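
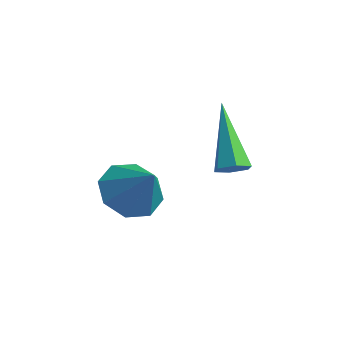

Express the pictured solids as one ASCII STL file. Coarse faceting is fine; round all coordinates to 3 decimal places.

solid 
facet normal 0.555 -0.454 -0.697
outer loop
vertex 0.447 2.228 -0.183
vertex 0.165 2.445 -0.549
vertex 0.581 2.683 -0.373
endloop
endfacet
facet normal 0.663 0.114 0.740
outer loop
vertex 0.447 2.228 -0.183
vertex 0.581 2.683 -0.373
vertex -1.045 3.435 0.969
endloop
endfacet
facet normal 0.555 -0.455 -0.696
outer loop
vertex 0.581 2.683 -0.373
vertex 0.165 2.445 -0.549
vertex 0.299 2.899 -0.739
endloop
endfacet
facet normal 0.498 0.858 0.123
outer loop
vertex 0.581 2.683 -0.373
vertex 0.299 2.899 -0.739
vertex -1.045 3.435 0.969
endloop
endfacet
facet normal 0.556 -0.455 -0.695
outer loop
vertex 0.299 2.899 -0.739
vertex 0.165 2.445 -0.549
vertex -0.116 2.661 -0.915
endloop
endfacet
facet normal -0.275 0.834 -0.478
outer loop
vertex 0.299 2.899 -0.739
vertex -0.116 2.661 -0.915
vertex -1.045 3.435 0.969
endloop
endfacet
facet normal 0.556 -0.455 -0.695
outer loop
vertex -0.116 2.661 -0.915
vertex 0.165 2.445 -0.549
vertex -0.25 2.207 -0.725
endloop
endfacet
facet normal -0.884 0.067 -0.463
outer loop
vertex -0.116 2.661 -0.915
vertex -0.25 2.207 -0.725
vertex -1.045 3.435 0.969
endloop
endfacet
facet normal 0.556 -0.453 -0.697
outer loop
vertex -0.25 2.207 -0.725
vertex 0.165 2.445 -0.549
vertex 0.032 1.991 -0.36
endloop
endfacet
facet normal -0.719 -0.678 0.154
outer loop
vertex -0.25 2.207 -0.725
vertex 0.032 1.991 -0.36
vertex -1.045 3.435 0.969
endloop
endfacet
facet normal 0.556 -0.453 -0.697
outer loop
vertex 0.032 1.991 -0.36
vertex 0.165 2.445 -0.549
vertex 0.447 2.228 -0.183
endloop
endfacet
facet normal 0.052 -0.655 0.754
outer loop
vertex 0.032 1.991 -0.36
vertex 0.447 2.228 -0.183
vertex -1.045 3.435 0.969
endloop
endfacet
facet normal -0.652 0.080 -0.754
outer loop
vertex -2.311 2.051 -3.307
vertex -3.049 2.1 -2.664
vertex -2.465 2.755 -3.099
endloop
endfacet
facet normal 0.963 0.244 -0.111
outer loop
vertex -2.311 2.051 -3.307
vertex -2.465 2.755 -3.099
vertex -2.091 1.98 -1.556
endloop
endfacet
facet normal -0.652 0.081 -0.754
outer loop
vertex -2.465 2.755 -3.099
vertex -3.049 2.1 -2.664
vertex -2.96 3.075 -2.636
endloop
endfacet
facet normal 0.659 0.724 0.204
outer loop
vertex -2.465 2.755 -3.099
vertex -2.96 3.075 -2.636
vertex -2.091 1.98 -1.556
endloop
endfacet
facet normal -0.652 0.081 -0.754
outer loop
vertex -2.96 3.075 -2.636
vertex -3.049 2.1 -2.664
vertex -3.508 2.824 -2.189
endloop
endfacet
facet normal 0.169 0.757 0.632
outer loop
vertex -2.96 3.075 -2.636
vertex -3.508 2.824 -2.189
vertex -2.091 1.98 -1.556
endloop
endfacet
facet normal -0.652 0.082 -0.754
outer loop
vertex -3.508 2.824 -2.189
vertex -3.049 2.1 -2.664
vertex -3.787 2.148 -2.021
endloop
endfacet
facet normal -0.221 0.320 0.921
outer loop
vertex -3.508 2.824 -2.189
vertex -3.787 2.148 -2.021
vertex -2.091 1.98 -1.556
endloop
endfacet
facet normal -0.652 0.081 -0.754
outer loop
vertex -3.787 2.148 -2.021
vertex -3.049 2.1 -2.664
vertex -3.634 1.444 -2.229
endloop
endfacet
facet normal -0.280 -0.327 0.902
outer loop
vertex -3.787 2.148 -2.021
vertex -3.634 1.444 -2.229
vertex -2.091 1.98 -1.556
endloop
endfacet
facet normal -0.652 0.081 -0.754
outer loop
vertex -3.634 1.444 -2.229
vertex -3.049 2.1 -2.664
vertex -3.138 1.124 -2.692
endloop
endfacet
facet normal 0.025 -0.809 0.587
outer loop
vertex -3.634 1.444 -2.229
vertex -3.138 1.124 -2.692
vertex -2.091 1.98 -1.556
endloop
endfacet
facet normal -0.652 0.081 -0.754
outer loop
vertex -3.138 1.124 -2.692
vertex -3.049 2.1 -2.664
vertex -2.59 1.375 -3.139
endloop
endfacet
facet normal 0.516 -0.842 0.159
outer loop
vertex -3.138 1.124 -2.692
vertex -2.59 1.375 -3.139
vertex -2.091 1.98 -1.556
endloop
endfacet
facet normal -0.652 0.082 -0.754
outer loop
vertex -2.59 1.375 -3.139
vertex -3.049 2.1 -2.664
vertex -2.311 2.051 -3.307
endloop
endfacet
facet normal 0.905 -0.406 -0.130
outer loop
vertex -2.59 1.375 -3.139
vertex -2.311 2.051 -3.307
vertex -2.091 1.98 -1.556
endloop
endfacet

endsolid


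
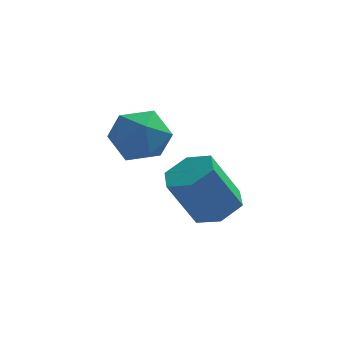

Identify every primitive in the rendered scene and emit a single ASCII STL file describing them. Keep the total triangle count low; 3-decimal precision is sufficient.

solid 
facet normal 0.462 0.108 -0.880
outer loop
vertex 0.155 -2.675 -2.156
vertex -0.594 -2.266 -2.499
vertex 0.06 -1.762 -2.094
endloop
endfacet
facet normal 0.881 0.060 0.470
outer loop
vertex 0.155 -2.675 -2.156
vertex 0.06 -1.762 -2.094
vertex -0.737 -2.884 -0.458
endloop
endfacet
facet normal 0.881 0.058 0.469
outer loop
vertex -0.737 -2.884 -0.458
vertex 0.06 -1.762 -2.094
vertex -0.831 -1.971 -0.395
endloop
endfacet
facet normal -0.462 -0.108 0.880
outer loop
vertex -0.737 -2.884 -0.458
vertex -0.831 -1.971 -0.395
vertex -1.486 -2.474 -0.801
endloop
endfacet
facet normal 0.462 0.108 -0.880
outer loop
vertex 0.06 -1.762 -2.094
vertex -0.594 -2.266 -2.499
vertex -0.689 -1.353 -2.437
endloop
endfacet
facet normal 0.351 0.889 0.294
outer loop
vertex 0.06 -1.762 -2.094
vertex -0.689 -1.353 -2.437
vertex -0.831 -1.971 -0.395
endloop
endfacet
facet normal 0.352 0.889 0.293
outer loop
vertex -0.831 -1.971 -0.395
vertex -0.689 -1.353 -2.437
vertex -1.581 -1.561 -0.738
endloop
endfacet
facet normal -0.462 -0.109 0.880
outer loop
vertex -0.831 -1.971 -0.395
vertex -1.581 -1.561 -0.738
vertex -1.486 -2.474 -0.801
endloop
endfacet
facet normal 0.462 0.108 -0.880
outer loop
vertex -0.689 -1.353 -2.437
vertex -0.594 -2.266 -2.499
vertex -1.343 -1.856 -2.842
endloop
endfacet
facet normal -0.529 0.830 -0.176
outer loop
vertex -0.689 -1.353 -2.437
vertex -1.343 -1.856 -2.842
vertex -1.581 -1.561 -0.738
endloop
endfacet
facet normal -0.530 0.830 -0.176
outer loop
vertex -1.581 -1.561 -0.738
vertex -1.343 -1.856 -2.842
vertex -2.235 -2.065 -1.144
endloop
endfacet
facet normal -0.462 -0.109 0.880
outer loop
vertex -1.581 -1.561 -0.738
vertex -2.235 -2.065 -1.144
vertex -1.486 -2.474 -0.801
endloop
endfacet
facet normal 0.462 0.108 -0.880
outer loop
vertex -1.343 -1.856 -2.842
vertex -0.594 -2.266 -2.499
vertex -1.249 -2.769 -2.905
endloop
endfacet
facet normal -0.881 -0.058 -0.470
outer loop
vertex -1.343 -1.856 -2.842
vertex -1.249 -2.769 -2.905
vertex -2.235 -2.065 -1.144
endloop
endfacet
facet normal -0.881 -0.060 -0.469
outer loop
vertex -2.235 -2.065 -1.144
vertex -1.249 -2.769 -2.905
vertex -2.14 -2.978 -1.206
endloop
endfacet
facet normal -0.462 -0.108 0.880
outer loop
vertex -2.235 -2.065 -1.144
vertex -2.14 -2.978 -1.206
vertex -1.486 -2.474 -0.801
endloop
endfacet
facet normal 0.462 0.109 -0.880
outer loop
vertex -1.249 -2.769 -2.905
vertex -0.594 -2.266 -2.499
vertex -0.499 -3.179 -2.562
endloop
endfacet
facet normal -0.352 -0.889 -0.294
outer loop
vertex -1.249 -2.769 -2.905
vertex -0.499 -3.179 -2.562
vertex -2.14 -2.978 -1.206
endloop
endfacet
facet normal -0.351 -0.889 -0.293
outer loop
vertex -2.14 -2.978 -1.206
vertex -0.499 -3.179 -2.562
vertex -1.391 -3.387 -0.863
endloop
endfacet
facet normal -0.462 -0.108 0.880
outer loop
vertex -2.14 -2.978 -1.206
vertex -1.391 -3.387 -0.863
vertex -1.486 -2.474 -0.801
endloop
endfacet
facet normal 0.462 0.109 -0.880
outer loop
vertex -0.499 -3.179 -2.562
vertex -0.594 -2.266 -2.499
vertex 0.155 -2.675 -2.156
endloop
endfacet
facet normal 0.530 -0.830 0.177
outer loop
vertex -0.499 -3.179 -2.562
vertex 0.155 -2.675 -2.156
vertex -1.391 -3.387 -0.863
endloop
endfacet
facet normal 0.529 -0.830 0.176
outer loop
vertex -1.391 -3.387 -0.863
vertex 0.155 -2.675 -2.156
vertex -0.737 -2.884 -0.458
endloop
endfacet
facet normal -0.462 -0.108 0.880
outer loop
vertex -1.391 -3.387 -0.863
vertex -0.737 -2.884 -0.458
vertex -1.486 -2.474 -0.801
endloop
endfacet
facet normal -0.790 0.486 0.375
outer loop
vertex -3.224 -2.522 1.548
vertex -3.874 -3.237 1.106
vertex -3.503 -3.392 2.089
endloop
endfacet
facet normal -0.218 0.565 0.796
outer loop
vertex -3.224 -2.522 1.548
vertex -3.503 -3.392 2.089
vertex -2.499 -3.046 2.119
endloop
endfacet
facet normal 0.302 0.862 0.408
outer loop
vertex -3.224 -2.522 1.548
vertex -2.499 -3.046 2.119
vertex -2.25 -2.677 1.155
endloop
endfacet
facet normal 0.052 0.966 -0.253
outer loop
vertex -3.224 -2.522 1.548
vertex -2.25 -2.677 1.155
vertex -3.1 -2.795 0.529
endloop
endfacet
facet normal -0.622 0.734 -0.272
outer loop
vertex -3.224 -2.522 1.548
vertex -3.1 -2.795 0.529
vertex -3.874 -3.237 1.106
endloop
endfacet
facet normal -0.001 -0.084 0.996
outer loop
vertex -2.499 -3.046 2.119
vertex -3.503 -3.392 2.089
vertex -2.7 -4.085 2.031
endloop
endfacet
facet normal -0.925 -0.213 0.316
outer loop
vertex -3.503 -3.392 2.089
vertex -3.874 -3.237 1.106
vertex -3.55 -4.203 1.405
endloop
endfacet
facet normal -0.654 0.189 -0.733
outer loop
vertex -3.874 -3.237 1.106
vertex -3.1 -2.795 0.529
vertex -3.301 -3.834 0.441
endloop
endfacet
facet normal 0.437 0.565 -0.700
outer loop
vertex -3.1 -2.795 0.529
vertex -2.25 -2.677 1.155
vertex -2.297 -3.488 0.471
endloop
endfacet
facet normal 0.841 0.396 0.369
outer loop
vertex -2.25 -2.677 1.155
vertex -2.499 -3.046 2.119
vertex -1.926 -3.643 1.454
endloop
endfacet
facet normal -0.052 -0.966 0.253
outer loop
vertex -2.576 -4.358 1.012
vertex -2.7 -4.085 2.031
vertex -3.55 -4.203 1.405
endloop
endfacet
facet normal -0.302 -0.862 -0.408
outer loop
vertex -2.576 -4.358 1.012
vertex -3.55 -4.203 1.405
vertex -3.301 -3.834 0.441
endloop
endfacet
facet normal 0.218 -0.565 -0.796
outer loop
vertex -2.576 -4.358 1.012
vertex -3.301 -3.834 0.441
vertex -2.297 -3.488 0.471
endloop
endfacet
facet normal 0.790 -0.486 -0.375
outer loop
vertex -2.576 -4.358 1.012
vertex -2.297 -3.488 0.471
vertex -1.926 -3.643 1.454
endloop
endfacet
facet normal 0.622 -0.734 0.272
outer loop
vertex -2.576 -4.358 1.012
vertex -1.926 -3.643 1.454
vertex -2.7 -4.085 2.031
endloop
endfacet
facet normal -0.437 -0.565 0.700
outer loop
vertex -3.55 -4.203 1.405
vertex -2.7 -4.085 2.031
vertex -3.503 -3.392 2.089
endloop
endfacet
facet normal -0.841 -0.396 -0.369
outer loop
vertex -3.301 -3.834 0.441
vertex -3.55 -4.203 1.405
vertex -3.874 -3.237 1.106
endloop
endfacet
facet normal 0.001 0.084 -0.996
outer loop
vertex -2.297 -3.488 0.471
vertex -3.301 -3.834 0.441
vertex -3.1 -2.795 0.529
endloop
endfacet
facet normal 0.925 0.213 -0.316
outer loop
vertex -1.926 -3.643 1.454
vertex -2.297 -3.488 0.471
vertex -2.25 -2.677 1.155
endloop
endfacet
facet normal 0.654 -0.189 0.733
outer loop
vertex -2.7 -4.085 2.031
vertex -1.926 -3.643 1.454
vertex -2.499 -3.046 2.119
endloop
endfacet

endsolid


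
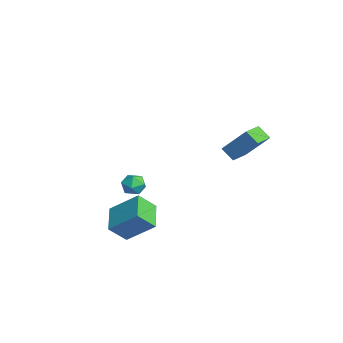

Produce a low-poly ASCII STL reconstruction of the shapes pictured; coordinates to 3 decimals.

solid 
facet normal -0.686 0.716 -0.130
outer loop
vertex 0.842 3.092 2.762
vertex 1.73 4.237 4.391
vertex 1.481 3.579 2.071
endloop
endfacet
facet normal -0.408 -0.525 -0.747
outer loop
vertex 2.53 2.483 2.269
vertex 0.842 3.092 2.762
vertex 1.481 3.579 2.071
endloop
endfacet
facet normal -0.686 0.716 -0.129
outer loop
vertex 1.481 3.579 2.071
vertex 1.73 4.237 4.391
vertex 2.369 4.724 3.699
endloop
endfacet
facet normal 0.603 0.459 -0.652
outer loop
vertex 2.369 4.724 3.699
vertex 2.53 2.483 2.269
vertex 1.481 3.579 2.071
endloop
endfacet
facet normal -0.603 -0.460 0.652
outer loop
vertex 0.842 3.092 2.762
vertex 2.779 3.141 4.589
vertex 1.73 4.237 4.391
endloop
endfacet
facet normal -0.408 -0.526 -0.747
outer loop
vertex 1.891 1.996 2.961
vertex 0.842 3.092 2.762
vertex 2.53 2.483 2.269
endloop
endfacet
facet normal -0.603 -0.459 0.652
outer loop
vertex 1.891 1.996 2.961
vertex 2.779 3.141 4.589
vertex 0.842 3.092 2.762
endloop
endfacet
facet normal 0.408 0.525 0.747
outer loop
vertex 1.73 4.237 4.391
vertex 2.779 3.141 4.589
vertex 2.369 4.724 3.699
endloop
endfacet
facet normal 0.604 0.459 -0.652
outer loop
vertex 3.418 3.628 3.898
vertex 2.53 2.483 2.269
vertex 2.369 4.724 3.699
endloop
endfacet
facet normal 0.407 0.525 0.747
outer loop
vertex 2.369 4.724 3.699
vertex 2.779 3.141 4.589
vertex 3.418 3.628 3.898
endloop
endfacet
facet normal 0.686 -0.716 0.129
outer loop
vertex 3.418 3.628 3.898
vertex 1.891 1.996 2.961
vertex 2.53 2.483 2.269
endloop
endfacet
facet normal 0.686 -0.716 0.130
outer loop
vertex 2.779 3.141 4.589
vertex 1.891 1.996 2.961
vertex 3.418 3.628 3.898
endloop
endfacet
facet normal -0.900 0.266 0.346
outer loop
vertex 1.35 -4.446 -1.253
vertex 2.296 -3.009 0.102
vertex 1.256 -3.379 -2.318
endloop
endfacet
facet normal -0.432 -0.656 -0.619
outer loop
vertex 2.984 -3.891 -2.982
vertex 1.35 -4.446 -1.253
vertex 1.256 -3.379 -2.318
endloop
endfacet
facet normal -0.900 0.267 0.346
outer loop
vertex 1.256 -3.379 -2.318
vertex 2.296 -3.009 0.102
vertex 2.203 -1.943 -0.963
endloop
endfacet
facet normal -0.062 0.706 -0.705
outer loop
vertex 2.203 -1.943 -0.963
vertex 2.984 -3.891 -2.982
vertex 1.256 -3.379 -2.318
endloop
endfacet
facet normal 0.062 -0.706 0.706
outer loop
vertex 1.35 -4.446 -1.253
vertex 4.024 -3.521 -0.562
vertex 2.296 -3.009 0.102
endloop
endfacet
facet normal -0.432 -0.656 -0.619
outer loop
vertex 3.077 -4.957 -1.917
vertex 1.35 -4.446 -1.253
vertex 2.984 -3.891 -2.982
endloop
endfacet
facet normal 0.062 -0.706 0.705
outer loop
vertex 3.077 -4.957 -1.917
vertex 4.024 -3.521 -0.562
vertex 1.35 -4.446 -1.253
endloop
endfacet
facet normal 0.432 0.656 0.619
outer loop
vertex 2.296 -3.009 0.102
vertex 4.024 -3.521 -0.562
vertex 2.203 -1.943 -0.963
endloop
endfacet
facet normal -0.062 0.706 -0.705
outer loop
vertex 3.93 -2.454 -1.627
vertex 2.984 -3.891 -2.982
vertex 2.203 -1.943 -0.963
endloop
endfacet
facet normal 0.432 0.656 0.619
outer loop
vertex 2.203 -1.943 -0.963
vertex 4.024 -3.521 -0.562
vertex 3.93 -2.454 -1.627
endloop
endfacet
facet normal 0.900 -0.267 -0.345
outer loop
vertex 3.93 -2.454 -1.627
vertex 3.077 -4.957 -1.917
vertex 2.984 -3.891 -2.982
endloop
endfacet
facet normal 0.899 -0.266 -0.346
outer loop
vertex 4.024 -3.521 -0.562
vertex 3.077 -4.957 -1.917
vertex 3.93 -2.454 -1.627
endloop
endfacet
facet normal -0.294 0.168 0.941
outer loop
vertex -3.721 -1.194 -1.616
vertex -4.074 -1.98 -1.586
vertex -3.252 -1.867 -1.349
endloop
endfacet
facet normal 0.304 0.527 0.794
outer loop
vertex -3.721 -1.194 -1.616
vertex -3.252 -1.867 -1.349
vertex -2.902 -1.279 -1.873
endloop
endfacet
facet normal 0.174 0.956 0.238
outer loop
vertex -3.721 -1.194 -1.616
vertex -2.902 -1.279 -1.873
vertex -3.507 -1.029 -2.435
endloop
endfacet
facet normal -0.506 0.861 0.041
outer loop
vertex -3.721 -1.194 -1.616
vertex -3.507 -1.029 -2.435
vertex -4.231 -1.463 -2.257
endloop
endfacet
facet normal -0.796 0.375 0.475
outer loop
vertex -3.721 -1.194 -1.616
vertex -4.231 -1.463 -2.257
vertex -4.074 -1.98 -1.586
endloop
endfacet
facet normal 0.801 0.054 0.596
outer loop
vertex -2.902 -1.279 -1.873
vertex -3.252 -1.867 -1.349
vertex -2.749 -2.117 -2.003
endloop
endfacet
facet normal -0.168 -0.526 0.834
outer loop
vertex -3.252 -1.867 -1.349
vertex -4.074 -1.98 -1.586
vertex -3.473 -2.551 -1.825
endloop
endfacet
facet normal -0.978 -0.191 0.082
outer loop
vertex -4.074 -1.98 -1.586
vertex -4.231 -1.463 -2.257
vertex -4.078 -2.301 -2.387
endloop
endfacet
facet normal -0.510 0.596 -0.620
outer loop
vertex -4.231 -1.463 -2.257
vertex -3.507 -1.029 -2.435
vertex -3.728 -1.713 -2.911
endloop
endfacet
facet normal 0.590 0.748 -0.303
outer loop
vertex -3.507 -1.029 -2.435
vertex -2.902 -1.279 -1.873
vertex -2.906 -1.6 -2.674
endloop
endfacet
facet normal 0.506 -0.861 -0.041
outer loop
vertex -3.259 -2.386 -2.644
vertex -2.749 -2.117 -2.003
vertex -3.473 -2.551 -1.825
endloop
endfacet
facet normal -0.174 -0.956 -0.238
outer loop
vertex -3.259 -2.386 -2.644
vertex -3.473 -2.551 -1.825
vertex -4.078 -2.301 -2.387
endloop
endfacet
facet normal -0.304 -0.527 -0.794
outer loop
vertex -3.259 -2.386 -2.644
vertex -4.078 -2.301 -2.387
vertex -3.728 -1.713 -2.911
endloop
endfacet
facet normal 0.294 -0.168 -0.941
outer loop
vertex -3.259 -2.386 -2.644
vertex -3.728 -1.713 -2.911
vertex -2.906 -1.6 -2.674
endloop
endfacet
facet normal 0.796 -0.375 -0.475
outer loop
vertex -3.259 -2.386 -2.644
vertex -2.906 -1.6 -2.674
vertex -2.749 -2.117 -2.003
endloop
endfacet
facet normal 0.510 -0.596 0.620
outer loop
vertex -3.473 -2.551 -1.825
vertex -2.749 -2.117 -2.003
vertex -3.252 -1.867 -1.349
endloop
endfacet
facet normal -0.590 -0.748 0.303
outer loop
vertex -4.078 -2.301 -2.387
vertex -3.473 -2.551 -1.825
vertex -4.074 -1.98 -1.586
endloop
endfacet
facet normal -0.801 -0.054 -0.596
outer loop
vertex -3.728 -1.713 -2.911
vertex -4.078 -2.301 -2.387
vertex -4.231 -1.463 -2.257
endloop
endfacet
facet normal 0.168 0.526 -0.834
outer loop
vertex -2.906 -1.6 -2.674
vertex -3.728 -1.713 -2.911
vertex -3.507 -1.029 -2.435
endloop
endfacet
facet normal 0.978 0.191 -0.082
outer loop
vertex -2.749 -2.117 -2.003
vertex -2.906 -1.6 -2.674
vertex -2.902 -1.279 -1.873
endloop
endfacet

endsolid


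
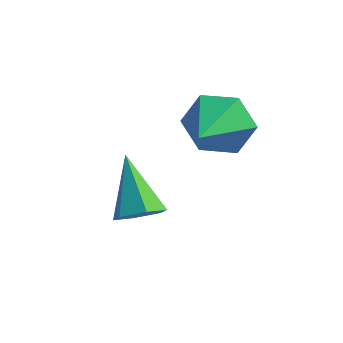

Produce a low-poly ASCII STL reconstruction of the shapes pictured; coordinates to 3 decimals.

solid 
facet normal -0.211 0.914 -0.347
outer loop
vertex -1.744 -1.788 -1.565
vertex -2.352 -1.651 -0.835
vertex -1.429 -1.403 -0.743
endloop
endfacet
facet normal 0.917 -0.355 -0.185
outer loop
vertex -1.744 -1.788 -1.565
vertex -1.429 -1.403 -0.743
vertex -2.008 -3.149 -0.265
endloop
endfacet
facet normal -0.211 0.914 -0.347
outer loop
vertex -1.429 -1.403 -0.743
vertex -2.352 -1.651 -0.835
vertex -2.037 -1.266 -0.013
endloop
endfacet
facet normal 0.759 -0.075 0.646
outer loop
vertex -1.429 -1.403 -0.743
vertex -2.037 -1.266 -0.013
vertex -2.008 -3.149 -0.265
endloop
endfacet
facet normal -0.210 0.914 -0.348
outer loop
vertex -2.037 -1.266 -0.013
vertex -2.352 -1.651 -0.835
vertex -2.961 -1.513 -0.105
endloop
endfacet
facet normal -0.063 -0.133 0.989
outer loop
vertex -2.037 -1.266 -0.013
vertex -2.961 -1.513 -0.105
vertex -2.008 -3.149 -0.265
endloop
endfacet
facet normal -0.210 0.914 -0.348
outer loop
vertex -2.961 -1.513 -0.105
vertex -2.352 -1.651 -0.835
vertex -3.276 -1.898 -0.926
endloop
endfacet
facet normal -0.726 -0.472 0.500
outer loop
vertex -2.961 -1.513 -0.105
vertex -3.276 -1.898 -0.926
vertex -2.008 -3.149 -0.265
endloop
endfacet
facet normal -0.210 0.914 -0.347
outer loop
vertex -3.276 -1.898 -0.926
vertex -2.352 -1.651 -0.835
vertex -2.667 -2.035 -1.656
endloop
endfacet
facet normal -0.569 -0.752 -0.333
outer loop
vertex -3.276 -1.898 -0.926
vertex -2.667 -2.035 -1.656
vertex -2.008 -3.149 -0.265
endloop
endfacet
facet normal -0.210 0.914 -0.347
outer loop
vertex -2.667 -2.035 -1.656
vertex -2.352 -1.651 -0.835
vertex -1.744 -1.788 -1.565
endloop
endfacet
facet normal 0.252 -0.694 -0.675
outer loop
vertex -2.667 -2.035 -1.656
vertex -1.744 -1.788 -1.565
vertex -2.008 -3.149 -0.265
endloop
endfacet
facet normal 0.531 -0.466 -0.707
outer loop
vertex -2.924 -3.065 -3.308
vertex -3.497 -3.375 -3.534
vertex -3.309 -2.765 -3.795
endloop
endfacet
facet normal 0.440 0.877 0.192
outer loop
vertex -2.924 -3.065 -3.308
vertex -3.309 -2.765 -3.795
vertex -4.463 -2.525 -2.246
endloop
endfacet
facet normal 0.531 -0.466 -0.708
outer loop
vertex -3.309 -2.765 -3.795
vertex -3.497 -3.375 -3.534
vertex -3.883 -3.075 -4.021
endloop
endfacet
facet normal -0.322 0.869 -0.375
outer loop
vertex -3.309 -2.765 -3.795
vertex -3.883 -3.075 -4.021
vertex -4.463 -2.525 -2.246
endloop
endfacet
facet normal 0.530 -0.467 -0.708
outer loop
vertex -3.883 -3.075 -4.021
vertex -3.497 -3.375 -3.534
vertex -4.071 -3.685 -3.759
endloop
endfacet
facet normal -0.928 0.137 -0.346
outer loop
vertex -3.883 -3.075 -4.021
vertex -4.071 -3.685 -3.759
vertex -4.463 -2.525 -2.246
endloop
endfacet
facet normal 0.530 -0.468 -0.707
outer loop
vertex -4.071 -3.685 -3.759
vertex -3.497 -3.375 -3.534
vertex -3.686 -3.985 -3.272
endloop
endfacet
facet normal -0.771 -0.586 0.249
outer loop
vertex -4.071 -3.685 -3.759
vertex -3.686 -3.985 -3.272
vertex -4.463 -2.525 -2.246
endloop
endfacet
facet normal 0.531 -0.468 -0.707
outer loop
vertex -3.686 -3.985 -3.272
vertex -3.497 -3.375 -3.534
vertex -3.112 -3.675 -3.046
endloop
endfacet
facet normal -0.009 -0.578 0.816
outer loop
vertex -3.686 -3.985 -3.272
vertex -3.112 -3.675 -3.046
vertex -4.463 -2.525 -2.246
endloop
endfacet
facet normal 0.531 -0.467 -0.707
outer loop
vertex -3.112 -3.675 -3.046
vertex -3.497 -3.375 -3.534
vertex -2.924 -3.065 -3.308
endloop
endfacet
facet normal 0.597 0.154 0.787
outer loop
vertex -3.112 -3.675 -3.046
vertex -2.924 -3.065 -3.308
vertex -4.463 -2.525 -2.246
endloop
endfacet

endsolid


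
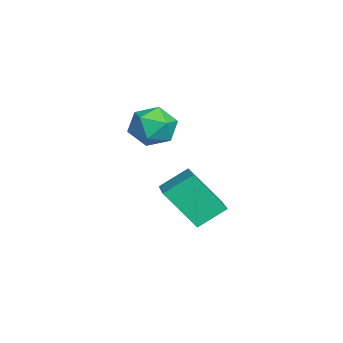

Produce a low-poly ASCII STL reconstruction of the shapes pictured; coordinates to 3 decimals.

solid 
facet normal 0.371 0.928 0.029
outer loop
vertex -0.712 -1.653 2.481
vertex -1.335 -1.425 3.156
vertex -0.487 -1.771 3.393
endloop
endfacet
facet normal 0.875 0.458 -0.157
outer loop
vertex -0.712 -1.653 2.481
vertex -0.487 -1.771 3.393
vertex -0.254 -2.433 2.758
endloop
endfacet
facet normal 0.655 0.120 -0.746
outer loop
vertex -0.712 -1.653 2.481
vertex -0.254 -2.433 2.758
vertex -0.958 -2.496 2.13
endloop
endfacet
facet normal 0.015 0.381 -0.925
outer loop
vertex -0.712 -1.653 2.481
vertex -0.958 -2.496 2.13
vertex -1.626 -1.873 2.376
endloop
endfacet
facet normal -0.161 0.881 -0.446
outer loop
vertex -0.712 -1.653 2.481
vertex -1.626 -1.873 2.376
vertex -1.335 -1.425 3.156
endloop
endfacet
facet normal 0.930 -0.024 0.367
outer loop
vertex -0.254 -2.433 2.758
vertex -0.487 -1.771 3.393
vertex -0.594 -2.687 3.604
endloop
endfacet
facet normal 0.114 0.737 0.666
outer loop
vertex -0.487 -1.771 3.393
vertex -1.335 -1.425 3.156
vertex -1.262 -2.064 3.85
endloop
endfacet
facet normal -0.745 0.660 -0.101
outer loop
vertex -1.335 -1.425 3.156
vertex -1.626 -1.873 2.376
vertex -1.966 -2.127 3.222
endloop
endfacet
facet normal -0.460 -0.148 -0.875
outer loop
vertex -1.626 -1.873 2.376
vertex -0.958 -2.496 2.13
vertex -1.733 -2.789 2.587
endloop
endfacet
facet normal 0.574 -0.571 -0.586
outer loop
vertex -0.958 -2.496 2.13
vertex -0.254 -2.433 2.758
vertex -0.885 -3.135 2.824
endloop
endfacet
facet normal -0.015 -0.381 0.925
outer loop
vertex -1.508 -2.907 3.499
vertex -0.594 -2.687 3.604
vertex -1.262 -2.064 3.85
endloop
endfacet
facet normal -0.655 -0.120 0.746
outer loop
vertex -1.508 -2.907 3.499
vertex -1.262 -2.064 3.85
vertex -1.966 -2.127 3.222
endloop
endfacet
facet normal -0.875 -0.458 0.157
outer loop
vertex -1.508 -2.907 3.499
vertex -1.966 -2.127 3.222
vertex -1.733 -2.789 2.587
endloop
endfacet
facet normal -0.371 -0.928 -0.029
outer loop
vertex -1.508 -2.907 3.499
vertex -1.733 -2.789 2.587
vertex -0.885 -3.135 2.824
endloop
endfacet
facet normal 0.161 -0.881 0.446
outer loop
vertex -1.508 -2.907 3.499
vertex -0.885 -3.135 2.824
vertex -0.594 -2.687 3.604
endloop
endfacet
facet normal 0.460 0.148 0.875
outer loop
vertex -1.262 -2.064 3.85
vertex -0.594 -2.687 3.604
vertex -0.487 -1.771 3.393
endloop
endfacet
facet normal -0.574 0.571 0.586
outer loop
vertex -1.966 -2.127 3.222
vertex -1.262 -2.064 3.85
vertex -1.335 -1.425 3.156
endloop
endfacet
facet normal -0.930 0.024 -0.367
outer loop
vertex -1.733 -2.789 2.587
vertex -1.966 -2.127 3.222
vertex -1.626 -1.873 2.376
endloop
endfacet
facet normal -0.114 -0.737 -0.666
outer loop
vertex -0.885 -3.135 2.824
vertex -1.733 -2.789 2.587
vertex -0.958 -2.496 2.13
endloop
endfacet
facet normal 0.745 -0.660 0.101
outer loop
vertex -0.594 -2.687 3.604
vertex -0.885 -3.135 2.824
vertex -0.254 -2.433 2.758
endloop
endfacet
facet normal -0.962 -0.097 -0.257
outer loop
vertex 1.302 -1.038 2.035
vertex 1.561 0.063 0.647
vertex 1.589 -2.0 1.325
endloop
endfacet
facet normal -0.145 -0.615 0.775
outer loop
vertex 3.339 -1.823 1.793
vertex 1.302 -1.038 2.035
vertex 1.589 -2.0 1.325
endloop
endfacet
facet normal -0.962 -0.097 -0.257
outer loop
vertex 1.589 -2.0 1.325
vertex 1.561 0.063 0.647
vertex 1.848 -0.9 -0.063
endloop
endfacet
facet normal 0.233 -0.783 -0.577
outer loop
vertex 1.848 -0.9 -0.063
vertex 3.339 -1.823 1.793
vertex 1.589 -2.0 1.325
endloop
endfacet
facet normal -0.233 0.783 0.577
outer loop
vertex 1.302 -1.038 2.035
vertex 3.311 0.24 1.115
vertex 1.561 0.063 0.647
endloop
endfacet
facet normal -0.145 -0.615 0.775
outer loop
vertex 3.052 -0.86 2.503
vertex 1.302 -1.038 2.035
vertex 3.339 -1.823 1.793
endloop
endfacet
facet normal -0.234 0.783 0.577
outer loop
vertex 3.052 -0.86 2.503
vertex 3.311 0.24 1.115
vertex 1.302 -1.038 2.035
endloop
endfacet
facet normal 0.145 0.615 -0.775
outer loop
vertex 1.561 0.063 0.647
vertex 3.311 0.24 1.115
vertex 1.848 -0.9 -0.063
endloop
endfacet
facet normal 0.234 -0.782 -0.577
outer loop
vertex 3.598 -0.722 0.405
vertex 3.339 -1.823 1.793
vertex 1.848 -0.9 -0.063
endloop
endfacet
facet normal 0.145 0.615 -0.775
outer loop
vertex 1.848 -0.9 -0.063
vertex 3.311 0.24 1.115
vertex 3.598 -0.722 0.405
endloop
endfacet
facet normal 0.962 0.097 0.257
outer loop
vertex 3.598 -0.722 0.405
vertex 3.052 -0.86 2.503
vertex 3.339 -1.823 1.793
endloop
endfacet
facet normal 0.962 0.097 0.257
outer loop
vertex 3.311 0.24 1.115
vertex 3.052 -0.86 2.503
vertex 3.598 -0.722 0.405
endloop
endfacet

endsolid


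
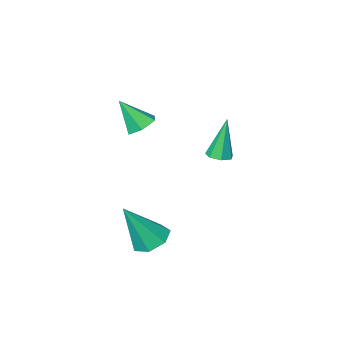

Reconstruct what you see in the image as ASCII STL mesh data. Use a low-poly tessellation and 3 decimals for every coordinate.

solid 
facet normal -0.478 0.130 -0.869
outer loop
vertex 2.936 0.88 -4.925
vertex 2.207 0.826 -4.532
vertex 2.665 1.501 -4.683
endloop
endfacet
facet normal 0.908 0.416 -0.052
outer loop
vertex 2.936 0.88 -4.925
vertex 2.665 1.501 -4.683
vertex 3.213 0.554 -2.708
endloop
endfacet
facet normal -0.478 0.130 -0.869
outer loop
vertex 2.665 1.501 -4.683
vertex 2.207 0.826 -4.532
vertex 2.049 1.614 -4.327
endloop
endfacet
facet normal 0.349 0.879 0.325
outer loop
vertex 2.665 1.501 -4.683
vertex 2.049 1.614 -4.327
vertex 3.213 0.554 -2.708
endloop
endfacet
facet normal -0.479 0.130 -0.868
outer loop
vertex 2.049 1.614 -4.327
vertex 2.207 0.826 -4.532
vertex 1.553 1.133 -4.125
endloop
endfacet
facet normal -0.352 0.647 0.677
outer loop
vertex 2.049 1.614 -4.327
vertex 1.553 1.133 -4.125
vertex 3.213 0.554 -2.708
endloop
endfacet
facet normal -0.479 0.129 -0.868
outer loop
vertex 1.553 1.133 -4.125
vertex 2.207 0.826 -4.532
vertex 1.549 0.421 -4.229
endloop
endfacet
facet normal -0.666 -0.104 0.738
outer loop
vertex 1.553 1.133 -4.125
vertex 1.549 0.421 -4.229
vertex 3.213 0.554 -2.708
endloop
endfacet
facet normal -0.479 0.129 -0.868
outer loop
vertex 1.549 0.421 -4.229
vertex 2.207 0.826 -4.532
vertex 2.041 0.013 -4.561
endloop
endfacet
facet normal -0.359 -0.810 0.464
outer loop
vertex 1.549 0.421 -4.229
vertex 2.041 0.013 -4.561
vertex 3.213 0.554 -2.708
endloop
endfacet
facet normal -0.478 0.129 -0.869
outer loop
vertex 2.041 0.013 -4.561
vertex 2.207 0.826 -4.532
vertex 2.659 0.217 -4.871
endloop
endfacet
facet normal 0.340 -0.939 0.059
outer loop
vertex 2.041 0.013 -4.561
vertex 2.659 0.217 -4.871
vertex 3.213 0.554 -2.708
endloop
endfacet
facet normal -0.478 0.129 -0.869
outer loop
vertex 2.659 0.217 -4.871
vertex 2.207 0.826 -4.532
vertex 2.936 0.88 -4.925
endloop
endfacet
facet normal 0.904 -0.392 -0.171
outer loop
vertex 2.659 0.217 -4.871
vertex 2.936 0.88 -4.925
vertex 3.213 0.554 -2.708
endloop
endfacet
facet normal 0.205 0.049 -0.978
outer loop
vertex -2.164 -2.606 -3.074
vertex -2.6 -2.262 -3.148
vertex -2.068 -2.132 -3.03
endloop
endfacet
facet normal 0.877 -0.217 0.428
outer loop
vertex -2.164 -2.606 -3.074
vertex -2.068 -2.132 -3.03
vertex -3.0 -2.358 -1.232
endloop
endfacet
facet normal 0.205 0.049 -0.978
outer loop
vertex -2.068 -2.132 -3.03
vertex -2.6 -2.262 -3.148
vertex -2.372 -1.756 -3.075
endloop
endfacet
facet normal 0.678 0.599 0.427
outer loop
vertex -2.068 -2.132 -3.03
vertex -2.372 -1.756 -3.075
vertex -3.0 -2.358 -1.232
endloop
endfacet
facet normal 0.205 0.049 -0.978
outer loop
vertex -2.372 -1.756 -3.075
vertex -2.6 -2.262 -3.148
vertex -2.848 -1.76 -3.175
endloop
endfacet
facet normal -0.069 0.955 0.289
outer loop
vertex -2.372 -1.756 -3.075
vertex -2.848 -1.76 -3.175
vertex -3.0 -2.358 -1.232
endloop
endfacet
facet normal 0.204 0.048 -0.978
outer loop
vertex -2.848 -1.76 -3.175
vertex -2.6 -2.262 -3.148
vertex -3.137 -2.143 -3.254
endloop
endfacet
facet normal -0.804 0.583 0.116
outer loop
vertex -2.848 -1.76 -3.175
vertex -3.137 -2.143 -3.254
vertex -3.0 -2.358 -1.232
endloop
endfacet
facet normal 0.204 0.050 -0.978
outer loop
vertex -3.137 -2.143 -3.254
vertex -2.6 -2.262 -3.148
vertex -3.021 -2.615 -3.254
endloop
endfacet
facet normal -0.970 -0.238 0.040
outer loop
vertex -3.137 -2.143 -3.254
vertex -3.021 -2.615 -3.254
vertex -3.0 -2.358 -1.232
endloop
endfacet
facet normal 0.205 0.049 -0.978
outer loop
vertex -3.021 -2.615 -3.254
vertex -2.6 -2.262 -3.148
vertex -2.589 -2.821 -3.174
endloop
endfacet
facet normal -0.445 -0.888 0.117
outer loop
vertex -3.021 -2.615 -3.254
vertex -2.589 -2.821 -3.174
vertex -3.0 -2.358 -1.232
endloop
endfacet
facet normal 0.205 0.049 -0.978
outer loop
vertex -2.589 -2.821 -3.174
vertex -2.6 -2.262 -3.148
vertex -2.164 -2.606 -3.074
endloop
endfacet
facet normal 0.377 -0.880 0.290
outer loop
vertex -2.589 -2.821 -3.174
vertex -2.164 -2.606 -3.074
vertex -3.0 -2.358 -1.232
endloop
endfacet
facet normal -0.421 0.414 -0.807
outer loop
vertex 1.014 -3.017 -1.268
vertex 0.37 -3.155 -1.003
vertex 0.69 -2.539 -0.854
endloop
endfacet
facet normal 0.885 0.413 0.215
outer loop
vertex 1.014 -3.017 -1.268
vertex 0.69 -2.539 -0.854
vertex 1.01 -3.785 0.223
endloop
endfacet
facet normal -0.420 0.414 -0.808
outer loop
vertex 0.69 -2.539 -0.854
vertex 0.37 -3.155 -1.003
vertex 0.046 -2.678 -0.59
endloop
endfacet
facet normal 0.154 0.668 0.728
outer loop
vertex 0.69 -2.539 -0.854
vertex 0.046 -2.678 -0.59
vertex 1.01 -3.785 0.223
endloop
endfacet
facet normal -0.420 0.414 -0.808
outer loop
vertex 0.046 -2.678 -0.59
vertex 0.37 -3.155 -1.003
vertex -0.274 -3.294 -0.739
endloop
endfacet
facet normal -0.572 0.100 0.814
outer loop
vertex 0.046 -2.678 -0.59
vertex -0.274 -3.294 -0.739
vertex 1.01 -3.785 0.223
endloop
endfacet
facet normal -0.420 0.415 -0.807
outer loop
vertex -0.274 -3.294 -0.739
vertex 0.37 -3.155 -1.003
vertex 0.05 -3.771 -1.153
endloop
endfacet
facet normal -0.569 -0.724 0.389
outer loop
vertex -0.274 -3.294 -0.739
vertex 0.05 -3.771 -1.153
vertex 1.01 -3.785 0.223
endloop
endfacet
facet normal -0.420 0.415 -0.807
outer loop
vertex 0.05 -3.771 -1.153
vertex 0.37 -3.155 -1.003
vertex 0.694 -3.633 -1.417
endloop
endfacet
facet normal 0.160 -0.980 -0.122
outer loop
vertex 0.05 -3.771 -1.153
vertex 0.694 -3.633 -1.417
vertex 1.01 -3.785 0.223
endloop
endfacet
facet normal -0.421 0.414 -0.807
outer loop
vertex 0.694 -3.633 -1.417
vertex 0.37 -3.155 -1.003
vertex 1.014 -3.017 -1.268
endloop
endfacet
facet normal 0.888 -0.411 -0.209
outer loop
vertex 0.694 -3.633 -1.417
vertex 1.014 -3.017 -1.268
vertex 1.01 -3.785 0.223
endloop
endfacet

endsolid


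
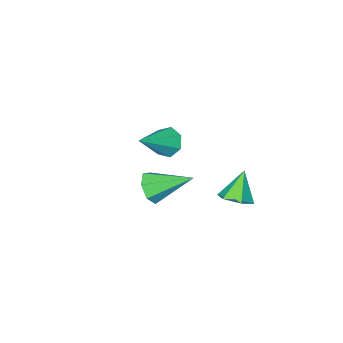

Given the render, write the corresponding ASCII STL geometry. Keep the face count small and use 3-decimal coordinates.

solid 
facet normal 0.499 0.229 -0.836
outer loop
vertex -2.334 -1.585 -2.567
vertex -2.771 -0.871 -2.632
vertex -2.048 -0.884 -2.204
endloop
endfacet
facet normal 0.512 -0.550 0.660
outer loop
vertex -2.334 -1.585 -2.567
vertex -2.048 -0.884 -2.204
vertex -3.549 -1.229 -1.328
endloop
endfacet
facet normal 0.499 0.230 -0.836
outer loop
vertex -2.048 -0.884 -2.204
vertex -2.771 -0.871 -2.632
vertex -2.485 -0.17 -2.268
endloop
endfacet
facet normal 0.418 0.331 0.846
outer loop
vertex -2.048 -0.884 -2.204
vertex -2.485 -0.17 -2.268
vertex -3.549 -1.229 -1.328
endloop
endfacet
facet normal 0.499 0.230 -0.835
outer loop
vertex -2.485 -0.17 -2.268
vertex -2.771 -0.871 -2.632
vertex -3.208 -0.156 -2.696
endloop
endfacet
facet normal -0.304 0.785 0.540
outer loop
vertex -2.485 -0.17 -2.268
vertex -3.208 -0.156 -2.696
vertex -3.549 -1.229 -1.328
endloop
endfacet
facet normal 0.499 0.230 -0.835
outer loop
vertex -3.208 -0.156 -2.696
vertex -2.771 -0.871 -2.632
vertex -3.493 -0.858 -3.06
endloop
endfacet
facet normal -0.934 0.355 0.046
outer loop
vertex -3.208 -0.156 -2.696
vertex -3.493 -0.858 -3.06
vertex -3.549 -1.229 -1.328
endloop
endfacet
facet normal 0.499 0.229 -0.836
outer loop
vertex -3.493 -0.858 -3.06
vertex -2.771 -0.871 -2.632
vertex -3.057 -1.572 -2.995
endloop
endfacet
facet normal -0.839 -0.525 -0.140
outer loop
vertex -3.493 -0.858 -3.06
vertex -3.057 -1.572 -2.995
vertex -3.549 -1.229 -1.328
endloop
endfacet
facet normal 0.499 0.229 -0.836
outer loop
vertex -3.057 -1.572 -2.995
vertex -2.771 -0.871 -2.632
vertex -2.334 -1.585 -2.567
endloop
endfacet
facet normal -0.117 -0.979 0.167
outer loop
vertex -3.057 -1.572 -2.995
vertex -2.334 -1.585 -2.567
vertex -3.549 -1.229 -1.328
endloop
endfacet
facet normal 0.579 -0.675 -0.457
outer loop
vertex -0.479 -4.573 -2.901
vertex -1.104 -4.688 -3.524
vertex -0.427 -4.111 -3.518
endloop
endfacet
facet normal 0.560 0.640 0.526
outer loop
vertex -0.479 -4.573 -2.901
vertex -0.427 -4.111 -3.518
vertex -2.356 -3.232 -2.536
endloop
endfacet
facet normal 0.579 -0.675 -0.458
outer loop
vertex -0.427 -4.111 -3.518
vertex -1.104 -4.688 -3.524
vertex -0.885 -4.083 -4.139
endloop
endfacet
facet normal 0.322 0.926 -0.196
outer loop
vertex -0.427 -4.111 -3.518
vertex -0.885 -4.083 -4.139
vertex -2.356 -3.232 -2.536
endloop
endfacet
facet normal 0.579 -0.675 -0.457
outer loop
vertex -0.885 -4.083 -4.139
vertex -1.104 -4.688 -3.524
vertex -1.508 -4.511 -4.297
endloop
endfacet
facet normal -0.310 0.692 -0.652
outer loop
vertex -0.885 -4.083 -4.139
vertex -1.508 -4.511 -4.297
vertex -2.356 -3.232 -2.536
endloop
endfacet
facet normal 0.580 -0.674 -0.457
outer loop
vertex -1.508 -4.511 -4.297
vertex -1.104 -4.688 -3.524
vertex -1.827 -5.073 -3.873
endloop
endfacet
facet normal -0.860 0.114 -0.497
outer loop
vertex -1.508 -4.511 -4.297
vertex -1.827 -5.073 -3.873
vertex -2.356 -3.232 -2.536
endloop
endfacet
facet normal 0.580 -0.674 -0.458
outer loop
vertex -1.827 -5.073 -3.873
vertex -1.104 -4.688 -3.524
vertex -1.601 -5.345 -3.186
endloop
endfacet
facet normal -0.915 -0.374 0.153
outer loop
vertex -1.827 -5.073 -3.873
vertex -1.601 -5.345 -3.186
vertex -2.356 -3.232 -2.536
endloop
endfacet
facet normal 0.580 -0.674 -0.458
outer loop
vertex -1.601 -5.345 -3.186
vertex -1.104 -4.688 -3.524
vertex -1.001 -5.122 -2.754
endloop
endfacet
facet normal -0.432 -0.403 0.807
outer loop
vertex -1.601 -5.345 -3.186
vertex -1.001 -5.122 -2.754
vertex -2.356 -3.232 -2.536
endloop
endfacet
facet normal 0.580 -0.674 -0.457
outer loop
vertex -1.001 -5.122 -2.754
vertex -1.104 -4.688 -3.524
vertex -0.479 -4.573 -2.901
endloop
endfacet
facet normal 0.224 0.048 0.973
outer loop
vertex -1.001 -5.122 -2.754
vertex -0.479 -4.573 -2.901
vertex -2.356 -3.232 -2.536
endloop
endfacet
facet normal -0.837 -0.083 -0.541
outer loop
vertex 0.373 -2.294 1.204
vertex -0.054 -2.182 1.847
vertex 0.218 -1.651 1.345
endloop
endfacet
facet normal 0.750 0.309 -0.585
outer loop
vertex 0.373 -2.294 1.204
vertex 0.218 -1.651 1.345
vertex 1.594 -2.018 2.913
endloop
endfacet
facet normal -0.837 -0.083 -0.541
outer loop
vertex 0.218 -1.651 1.345
vertex -0.054 -2.182 1.847
vertex -0.142 -1.407 1.864
endloop
endfacet
facet normal 0.405 0.903 -0.144
outer loop
vertex 0.218 -1.651 1.345
vertex -0.142 -1.407 1.864
vertex 1.594 -2.018 2.913
endloop
endfacet
facet normal -0.836 -0.083 -0.542
outer loop
vertex -0.142 -1.407 1.864
vertex -0.054 -2.182 1.847
vertex -0.436 -1.746 2.37
endloop
endfacet
facet normal -0.033 0.839 0.543
outer loop
vertex -0.142 -1.407 1.864
vertex -0.436 -1.746 2.37
vertex 1.594 -2.018 2.913
endloop
endfacet
facet normal -0.837 -0.083 -0.542
outer loop
vertex -0.436 -1.746 2.37
vertex -0.054 -2.182 1.847
vertex -0.442 -2.414 2.482
endloop
endfacet
facet normal -0.235 0.163 0.958
outer loop
vertex -0.436 -1.746 2.37
vertex -0.442 -2.414 2.482
vertex 1.594 -2.018 2.913
endloop
endfacet
facet normal -0.837 -0.082 -0.541
outer loop
vertex -0.442 -2.414 2.482
vertex -0.054 -2.182 1.847
vertex -0.157 -2.906 2.116
endloop
endfacet
facet normal -0.047 -0.614 0.788
outer loop
vertex -0.442 -2.414 2.482
vertex -0.157 -2.906 2.116
vertex 1.594 -2.018 2.913
endloop
endfacet
facet normal -0.837 -0.082 -0.541
outer loop
vertex -0.157 -2.906 2.116
vertex -0.054 -2.182 1.847
vertex 0.206 -2.853 1.547
endloop
endfacet
facet normal 0.387 -0.908 0.162
outer loop
vertex -0.157 -2.906 2.116
vertex 0.206 -2.853 1.547
vertex 1.594 -2.018 2.913
endloop
endfacet
facet normal -0.837 -0.082 -0.541
outer loop
vertex 0.206 -2.853 1.547
vertex -0.054 -2.182 1.847
vertex 0.373 -2.294 1.204
endloop
endfacet
facet normal 0.742 -0.498 -0.450
outer loop
vertex 0.206 -2.853 1.547
vertex 0.373 -2.294 1.204
vertex 1.594 -2.018 2.913
endloop
endfacet

endsolid


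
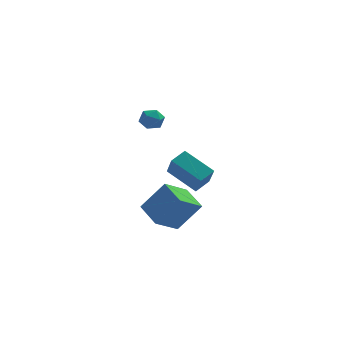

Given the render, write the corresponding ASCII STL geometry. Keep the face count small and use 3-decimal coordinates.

solid 
facet normal -0.614 -0.022 -0.789
outer loop
vertex -4.17 -1.087 -3.5
vertex -2.945 -0.108 -4.481
vertex -3.437 -2.537 -4.031
endloop
endfacet
facet normal -0.663 -0.529 0.530
outer loop
vertex -2.135 -2.492 -2.359
vertex -4.17 -1.087 -3.5
vertex -3.437 -2.537 -4.031
endloop
endfacet
facet normal -0.614 -0.022 -0.789
outer loop
vertex -3.437 -2.537 -4.031
vertex -2.945 -0.108 -4.481
vertex -2.212 -1.559 -5.012
endloop
endfacet
facet normal 0.428 -0.848 -0.311
outer loop
vertex -2.212 -1.559 -5.012
vertex -2.135 -2.492 -2.359
vertex -3.437 -2.537 -4.031
endloop
endfacet
facet normal -0.429 0.848 0.311
outer loop
vertex -4.17 -1.087 -3.5
vertex -1.643 -0.063 -2.809
vertex -2.945 -0.108 -4.481
endloop
endfacet
facet normal -0.663 -0.529 0.530
outer loop
vertex -2.868 -1.041 -1.828
vertex -4.17 -1.087 -3.5
vertex -2.135 -2.492 -2.359
endloop
endfacet
facet normal -0.429 0.848 0.310
outer loop
vertex -2.868 -1.041 -1.828
vertex -1.643 -0.063 -2.809
vertex -4.17 -1.087 -3.5
endloop
endfacet
facet normal 0.663 0.529 -0.530
outer loop
vertex -2.945 -0.108 -4.481
vertex -1.643 -0.063 -2.809
vertex -2.212 -1.559 -5.012
endloop
endfacet
facet normal 0.429 -0.848 -0.311
outer loop
vertex -0.91 -1.513 -3.34
vertex -2.135 -2.492 -2.359
vertex -2.212 -1.559 -5.012
endloop
endfacet
facet normal 0.662 0.529 -0.530
outer loop
vertex -2.212 -1.559 -5.012
vertex -1.643 -0.063 -2.809
vertex -0.91 -1.513 -3.34
endloop
endfacet
facet normal 0.614 0.022 0.789
outer loop
vertex -0.91 -1.513 -3.34
vertex -2.868 -1.041 -1.828
vertex -2.135 -2.492 -2.359
endloop
endfacet
facet normal 0.614 0.022 0.789
outer loop
vertex -1.643 -0.063 -2.809
vertex -2.868 -1.041 -1.828
vertex -0.91 -1.513 -3.34
endloop
endfacet
facet normal -0.010 0.540 0.841
outer loop
vertex -3.396 -0.851 3.462
vertex -3.993 -1.231 3.699
vertex -3.306 -1.474 3.863
endloop
endfacet
facet normal 0.656 0.473 0.588
outer loop
vertex -3.396 -0.851 3.462
vertex -3.306 -1.474 3.863
vertex -2.869 -1.345 3.272
endloop
endfacet
facet normal 0.668 0.740 -0.072
outer loop
vertex -3.396 -0.851 3.462
vertex -2.869 -1.345 3.272
vertex -3.285 -1.021 2.743
endloop
endfacet
facet normal 0.011 0.973 -0.228
outer loop
vertex -3.396 -0.851 3.462
vertex -3.285 -1.021 2.743
vertex -3.98 -0.951 3.008
endloop
endfacet
facet normal -0.407 0.849 0.336
outer loop
vertex -3.396 -0.851 3.462
vertex -3.98 -0.951 3.008
vertex -3.993 -1.231 3.699
endloop
endfacet
facet normal 0.806 -0.223 0.548
outer loop
vertex -2.869 -1.345 3.272
vertex -3.306 -1.474 3.863
vertex -3.14 -2.029 3.392
endloop
endfacet
facet normal -0.268 -0.113 0.957
outer loop
vertex -3.306 -1.474 3.863
vertex -3.993 -1.231 3.699
vertex -3.835 -1.959 3.657
endloop
endfacet
facet normal -0.912 0.386 0.139
outer loop
vertex -3.993 -1.231 3.699
vertex -3.98 -0.951 3.008
vertex -4.251 -1.635 3.128
endloop
endfacet
facet normal -0.236 0.587 -0.775
outer loop
vertex -3.98 -0.951 3.008
vertex -3.285 -1.021 2.743
vertex -3.814 -1.506 2.537
endloop
endfacet
facet normal 0.827 0.210 -0.522
outer loop
vertex -3.285 -1.021 2.743
vertex -2.869 -1.345 3.272
vertex -3.127 -1.749 2.701
endloop
endfacet
facet normal -0.011 -0.973 0.228
outer loop
vertex -3.724 -2.129 2.938
vertex -3.14 -2.029 3.392
vertex -3.835 -1.959 3.657
endloop
endfacet
facet normal -0.668 -0.740 0.072
outer loop
vertex -3.724 -2.129 2.938
vertex -3.835 -1.959 3.657
vertex -4.251 -1.635 3.128
endloop
endfacet
facet normal -0.656 -0.473 -0.588
outer loop
vertex -3.724 -2.129 2.938
vertex -4.251 -1.635 3.128
vertex -3.814 -1.506 2.537
endloop
endfacet
facet normal 0.010 -0.540 -0.841
outer loop
vertex -3.724 -2.129 2.938
vertex -3.814 -1.506 2.537
vertex -3.127 -1.749 2.701
endloop
endfacet
facet normal 0.407 -0.849 -0.336
outer loop
vertex -3.724 -2.129 2.938
vertex -3.127 -1.749 2.701
vertex -3.14 -2.029 3.392
endloop
endfacet
facet normal 0.236 -0.587 0.775
outer loop
vertex -3.835 -1.959 3.657
vertex -3.14 -2.029 3.392
vertex -3.306 -1.474 3.863
endloop
endfacet
facet normal -0.827 -0.210 0.522
outer loop
vertex -4.251 -1.635 3.128
vertex -3.835 -1.959 3.657
vertex -3.993 -1.231 3.699
endloop
endfacet
facet normal -0.806 0.223 -0.548
outer loop
vertex -3.814 -1.506 2.537
vertex -4.251 -1.635 3.128
vertex -3.98 -0.951 3.008
endloop
endfacet
facet normal 0.268 0.113 -0.957
outer loop
vertex -3.127 -1.749 2.701
vertex -3.814 -1.506 2.537
vertex -3.285 -1.021 2.743
endloop
endfacet
facet normal 0.912 -0.386 -0.139
outer loop
vertex -3.14 -2.029 3.392
vertex -3.127 -1.749 2.701
vertex -2.869 -1.345 3.272
endloop
endfacet
facet normal -0.695 -0.620 -0.364
outer loop
vertex -1.044 -2.198 -1.08
vertex -2.526 -1.139 -0.055
vertex -1.232 -1.257 -2.323
endloop
endfacet
facet normal 0.709 -0.506 -0.491
outer loop
vertex -0.474 -0.581 -1.925
vertex -1.044 -2.198 -1.08
vertex -1.232 -1.257 -2.323
endloop
endfacet
facet normal -0.695 -0.619 -0.365
outer loop
vertex -1.232 -1.257 -2.323
vertex -2.526 -1.139 -0.055
vertex -2.713 -0.198 -1.297
endloop
endfacet
facet normal -0.119 0.600 -0.791
outer loop
vertex -2.713 -0.198 -1.297
vertex -0.474 -0.581 -1.925
vertex -1.232 -1.257 -2.323
endloop
endfacet
facet normal 0.119 -0.599 0.791
outer loop
vertex -1.044 -2.198 -1.08
vertex -1.768 -0.463 0.343
vertex -2.526 -1.139 -0.055
endloop
endfacet
facet normal 0.709 -0.506 -0.490
outer loop
vertex -0.287 -1.522 -0.683
vertex -1.044 -2.198 -1.08
vertex -0.474 -0.581 -1.925
endloop
endfacet
facet normal 0.120 -0.599 0.792
outer loop
vertex -0.287 -1.522 -0.683
vertex -1.768 -0.463 0.343
vertex -1.044 -2.198 -1.08
endloop
endfacet
facet normal -0.709 0.506 0.490
outer loop
vertex -2.526 -1.139 -0.055
vertex -1.768 -0.463 0.343
vertex -2.713 -0.198 -1.297
endloop
endfacet
facet normal -0.120 0.599 -0.792
outer loop
vertex -1.956 0.478 -0.9
vertex -0.474 -0.581 -1.925
vertex -2.713 -0.198 -1.297
endloop
endfacet
facet normal -0.709 0.506 0.491
outer loop
vertex -2.713 -0.198 -1.297
vertex -1.768 -0.463 0.343
vertex -1.956 0.478 -0.9
endloop
endfacet
facet normal 0.695 0.620 0.365
outer loop
vertex -1.956 0.478 -0.9
vertex -0.287 -1.522 -0.683
vertex -0.474 -0.581 -1.925
endloop
endfacet
facet normal 0.695 0.620 0.364
outer loop
vertex -1.768 -0.463 0.343
vertex -0.287 -1.522 -0.683
vertex -1.956 0.478 -0.9
endloop
endfacet

endsolid


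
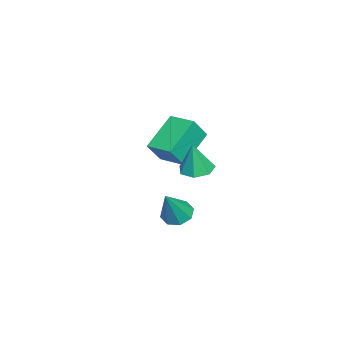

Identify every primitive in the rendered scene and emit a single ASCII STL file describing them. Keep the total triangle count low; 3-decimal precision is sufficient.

solid 
facet normal -0.515 0.144 -0.845
outer loop
vertex 1.822 1.079 -0.03
vertex 1.237 1.372 0.377
vertex 1.867 1.662 0.042
endloop
endfacet
facet normal 0.978 -0.051 -0.200
outer loop
vertex 1.822 1.079 -0.03
vertex 1.867 1.662 0.042
vertex 2.243 1.088 2.023
endloop
endfacet
facet normal -0.516 0.146 -0.844
outer loop
vertex 1.867 1.662 0.042
vertex 1.237 1.372 0.377
vertex 1.544 2.075 0.311
endloop
endfacet
facet normal 0.795 0.606 0.025
outer loop
vertex 1.867 1.662 0.042
vertex 1.544 2.075 0.311
vertex 2.243 1.088 2.023
endloop
endfacet
facet normal -0.515 0.146 -0.845
outer loop
vertex 1.544 2.075 0.311
vertex 1.237 1.372 0.377
vertex 1.041 2.076 0.618
endloop
endfacet
facet normal 0.249 0.880 0.405
outer loop
vertex 1.544 2.075 0.311
vertex 1.041 2.076 0.618
vertex 2.243 1.088 2.023
endloop
endfacet
facet normal -0.516 0.145 -0.844
outer loop
vertex 1.041 2.076 0.618
vertex 1.237 1.372 0.377
vertex 0.653 1.664 0.784
endloop
endfacet
facet normal -0.339 0.608 0.718
outer loop
vertex 1.041 2.076 0.618
vertex 0.653 1.664 0.784
vertex 2.243 1.088 2.023
endloop
endfacet
facet normal -0.516 0.146 -0.844
outer loop
vertex 0.653 1.664 0.784
vertex 1.237 1.372 0.377
vertex 0.608 1.081 0.711
endloop
endfacet
facet normal -0.625 -0.049 0.779
outer loop
vertex 0.653 1.664 0.784
vertex 0.608 1.081 0.711
vertex 2.243 1.088 2.023
endloop
endfacet
facet normal -0.516 0.146 -0.844
outer loop
vertex 0.608 1.081 0.711
vertex 1.237 1.372 0.377
vertex 0.931 0.668 0.442
endloop
endfacet
facet normal -0.441 -0.706 0.554
outer loop
vertex 0.608 1.081 0.711
vertex 0.931 0.668 0.442
vertex 2.243 1.088 2.023
endloop
endfacet
facet normal -0.515 0.146 -0.845
outer loop
vertex 0.931 0.668 0.442
vertex 1.237 1.372 0.377
vertex 1.434 0.667 0.135
endloop
endfacet
facet normal 0.104 -0.979 0.174
outer loop
vertex 0.931 0.668 0.442
vertex 1.434 0.667 0.135
vertex 2.243 1.088 2.023
endloop
endfacet
facet normal -0.515 0.146 -0.845
outer loop
vertex 1.434 0.667 0.135
vertex 1.237 1.372 0.377
vertex 1.822 1.079 -0.03
endloop
endfacet
facet normal 0.693 -0.708 -0.139
outer loop
vertex 1.434 0.667 0.135
vertex 1.822 1.079 -0.03
vertex 2.243 1.088 2.023
endloop
endfacet
facet normal -0.761 0.335 0.555
outer loop
vertex -4.627 -0.289 3.093
vertex -3.952 0.972 3.257
vertex -5.245 0.189 1.956
endloop
endfacet
facet normal -0.469 -0.876 -0.114
outer loop
vertex -3.608 -0.532 0.763
vertex -4.627 -0.289 3.093
vertex -5.245 0.189 1.956
endloop
endfacet
facet normal -0.761 0.336 0.555
outer loop
vertex -5.245 0.189 1.956
vertex -3.952 0.972 3.257
vertex -4.57 1.45 2.119
endloop
endfacet
facet normal -0.448 0.346 -0.824
outer loop
vertex -4.57 1.45 2.119
vertex -3.608 -0.532 0.763
vertex -5.245 0.189 1.956
endloop
endfacet
facet normal 0.448 -0.347 0.824
outer loop
vertex -4.627 -0.289 3.093
vertex -2.315 0.251 2.064
vertex -3.952 0.972 3.257
endloop
endfacet
facet normal -0.469 -0.876 -0.114
outer loop
vertex -2.99 -1.01 1.901
vertex -4.627 -0.289 3.093
vertex -3.608 -0.532 0.763
endloop
endfacet
facet normal 0.448 -0.346 0.824
outer loop
vertex -2.99 -1.01 1.901
vertex -2.315 0.251 2.064
vertex -4.627 -0.289 3.093
endloop
endfacet
facet normal 0.469 0.876 0.114
outer loop
vertex -3.952 0.972 3.257
vertex -2.315 0.251 2.064
vertex -4.57 1.45 2.119
endloop
endfacet
facet normal -0.448 0.347 -0.824
outer loop
vertex -2.933 0.729 0.927
vertex -3.608 -0.532 0.763
vertex -4.57 1.45 2.119
endloop
endfacet
facet normal 0.469 0.876 0.114
outer loop
vertex -4.57 1.45 2.119
vertex -2.315 0.251 2.064
vertex -2.933 0.729 0.927
endloop
endfacet
facet normal 0.762 -0.336 -0.554
outer loop
vertex -2.933 0.729 0.927
vertex -2.99 -1.01 1.901
vertex -3.608 -0.532 0.763
endloop
endfacet
facet normal 0.761 -0.336 -0.555
outer loop
vertex -2.315 0.251 2.064
vertex -2.99 -1.01 1.901
vertex -2.933 0.729 0.927
endloop
endfacet
facet normal -0.142 0.093 -0.986
outer loop
vertex -1.182 0.973 1.375
vertex -1.727 1.597 1.512
vertex -0.896 1.643 1.397
endloop
endfacet
facet normal 0.886 -0.386 0.258
outer loop
vertex -1.182 0.973 1.375
vertex -0.896 1.643 1.397
vertex -1.493 1.443 3.148
endloop
endfacet
facet normal -0.142 0.093 -0.986
outer loop
vertex -0.896 1.643 1.397
vertex -1.727 1.597 1.512
vertex -1.236 2.279 1.506
endloop
endfacet
facet normal 0.853 0.398 0.336
outer loop
vertex -0.896 1.643 1.397
vertex -1.236 2.279 1.506
vertex -1.493 1.443 3.148
endloop
endfacet
facet normal -0.141 0.093 -0.986
outer loop
vertex -1.236 2.279 1.506
vertex -1.727 1.597 1.512
vertex -1.946 2.401 1.619
endloop
endfacet
facet normal 0.222 0.855 0.470
outer loop
vertex -1.236 2.279 1.506
vertex -1.946 2.401 1.619
vertex -1.493 1.443 3.148
endloop
endfacet
facet normal -0.142 0.093 -0.986
outer loop
vertex -1.946 2.401 1.619
vertex -1.727 1.597 1.512
vertex -2.491 1.918 1.652
endloop
endfacet
facet normal -0.532 0.638 0.557
outer loop
vertex -1.946 2.401 1.619
vertex -2.491 1.918 1.652
vertex -1.493 1.443 3.148
endloop
endfacet
facet normal -0.141 0.094 -0.986
outer loop
vertex -2.491 1.918 1.652
vertex -1.727 1.597 1.512
vertex -2.461 1.194 1.579
endloop
endfacet
facet normal -0.841 -0.089 0.533
outer loop
vertex -2.491 1.918 1.652
vertex -2.461 1.194 1.579
vertex -1.493 1.443 3.148
endloop
endfacet
facet normal -0.141 0.093 -0.986
outer loop
vertex -2.461 1.194 1.579
vertex -1.727 1.597 1.512
vertex -1.878 0.773 1.456
endloop
endfacet
facet normal -0.473 -0.777 0.415
outer loop
vertex -2.461 1.194 1.579
vertex -1.878 0.773 1.456
vertex -1.493 1.443 3.148
endloop
endfacet
facet normal -0.141 0.093 -0.986
outer loop
vertex -1.878 0.773 1.456
vertex -1.727 1.597 1.512
vertex -1.182 0.973 1.375
endloop
endfacet
facet normal 0.295 -0.909 0.293
outer loop
vertex -1.878 0.773 1.456
vertex -1.182 0.973 1.375
vertex -1.493 1.443 3.148
endloop
endfacet

endsolid


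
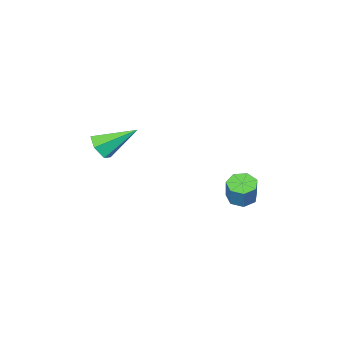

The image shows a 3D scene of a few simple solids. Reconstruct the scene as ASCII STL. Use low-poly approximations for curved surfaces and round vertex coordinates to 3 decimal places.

solid 
facet normal -0.248 -0.292 -0.923
outer loop
vertex -3.474 1.973 -3.962
vertex -3.878 1.331 -3.65
vertex -4.161 2.083 -3.812
endloop
endfacet
facet normal 0.081 0.944 -0.320
outer loop
vertex -3.474 1.973 -3.962
vertex -4.161 2.083 -3.812
vertex -3.119 2.391 -2.641
endloop
endfacet
facet normal 0.081 0.944 -0.320
outer loop
vertex -3.119 2.391 -2.641
vertex -4.161 2.083 -3.812
vertex -3.806 2.501 -2.491
endloop
endfacet
facet normal 0.248 0.292 0.924
outer loop
vertex -3.119 2.391 -2.641
vertex -3.806 2.501 -2.491
vertex -3.522 1.749 -2.33
endloop
endfacet
facet normal -0.249 -0.293 -0.923
outer loop
vertex -4.161 2.083 -3.812
vertex -3.878 1.331 -3.65
vertex -4.634 1.627 -3.54
endloop
endfacet
facet normal -0.704 0.709 -0.035
outer loop
vertex -4.161 2.083 -3.812
vertex -4.634 1.627 -3.54
vertex -3.806 2.501 -2.491
endloop
endfacet
facet normal -0.704 0.709 -0.035
outer loop
vertex -3.806 2.501 -2.491
vertex -4.634 1.627 -3.54
vertex -4.279 2.045 -2.22
endloop
endfacet
facet normal 0.248 0.292 0.924
outer loop
vertex -3.806 2.501 -2.491
vertex -4.279 2.045 -2.22
vertex -3.522 1.749 -2.33
endloop
endfacet
facet normal -0.249 -0.292 -0.923
outer loop
vertex -4.634 1.627 -3.54
vertex -3.878 1.331 -3.65
vertex -4.538 0.948 -3.351
endloop
endfacet
facet normal -0.959 -0.059 0.277
outer loop
vertex -4.634 1.627 -3.54
vertex -4.538 0.948 -3.351
vertex -4.279 2.045 -2.22
endloop
endfacet
facet normal -0.959 -0.059 0.277
outer loop
vertex -4.279 2.045 -2.22
vertex -4.538 0.948 -3.351
vertex -4.183 1.366 -2.031
endloop
endfacet
facet normal 0.248 0.292 0.924
outer loop
vertex -4.279 2.045 -2.22
vertex -4.183 1.366 -2.031
vertex -3.522 1.749 -2.33
endloop
endfacet
facet normal -0.249 -0.291 -0.924
outer loop
vertex -4.538 0.948 -3.351
vertex -3.878 1.331 -3.65
vertex -3.944 0.557 -3.388
endloop
endfacet
facet normal -0.492 -0.783 0.380
outer loop
vertex -4.538 0.948 -3.351
vertex -3.944 0.557 -3.388
vertex -4.183 1.366 -2.031
endloop
endfacet
facet normal -0.492 -0.783 0.380
outer loop
vertex -4.183 1.366 -2.031
vertex -3.944 0.557 -3.388
vertex -3.589 0.975 -2.067
endloop
endfacet
facet normal 0.248 0.292 0.924
outer loop
vertex -4.183 1.366 -2.031
vertex -3.589 0.975 -2.067
vertex -3.522 1.749 -2.33
endloop
endfacet
facet normal -0.249 -0.291 -0.924
outer loop
vertex -3.944 0.557 -3.388
vertex -3.878 1.331 -3.65
vertex -3.3 0.749 -3.622
endloop
endfacet
facet normal 0.345 -0.917 0.198
outer loop
vertex -3.944 0.557 -3.388
vertex -3.3 0.749 -3.622
vertex -3.589 0.975 -2.067
endloop
endfacet
facet normal 0.345 -0.917 0.198
outer loop
vertex -3.589 0.975 -2.067
vertex -3.3 0.749 -3.622
vertex -2.945 1.167 -2.301
endloop
endfacet
facet normal 0.248 0.292 0.924
outer loop
vertex -3.589 0.975 -2.067
vertex -2.945 1.167 -2.301
vertex -3.522 1.749 -2.33
endloop
endfacet
facet normal -0.248 -0.291 -0.924
outer loop
vertex -3.3 0.749 -3.622
vertex -3.878 1.331 -3.65
vertex -3.091 1.38 -3.877
endloop
endfacet
facet normal 0.923 -0.360 -0.134
outer loop
vertex -3.3 0.749 -3.622
vertex -3.091 1.38 -3.877
vertex -2.945 1.167 -2.301
endloop
endfacet
facet normal 0.923 -0.360 -0.134
outer loop
vertex -2.945 1.167 -2.301
vertex -3.091 1.38 -3.877
vertex -2.736 1.798 -2.557
endloop
endfacet
facet normal 0.248 0.292 0.923
outer loop
vertex -2.945 1.167 -2.301
vertex -2.736 1.798 -2.557
vertex -3.522 1.749 -2.33
endloop
endfacet
facet normal -0.248 -0.293 -0.923
outer loop
vertex -3.091 1.38 -3.877
vertex -3.878 1.331 -3.65
vertex -3.474 1.973 -3.962
endloop
endfacet
facet normal 0.805 0.468 -0.365
outer loop
vertex -3.091 1.38 -3.877
vertex -3.474 1.973 -3.962
vertex -2.736 1.798 -2.557
endloop
endfacet
facet normal 0.805 0.468 -0.364
outer loop
vertex -2.736 1.798 -2.557
vertex -3.474 1.973 -3.962
vertex -3.119 2.391 -2.641
endloop
endfacet
facet normal 0.249 0.291 0.924
outer loop
vertex -2.736 1.798 -2.557
vertex -3.119 2.391 -2.641
vertex -3.522 1.749 -2.33
endloop
endfacet
facet normal 0.635 -0.529 -0.563
outer loop
vertex 3.415 -1.571 2.11
vertex 3.068 -1.232 1.4
vertex 3.732 -0.842 1.782
endloop
endfacet
facet normal 0.440 0.202 0.875
outer loop
vertex 3.415 -1.571 2.11
vertex 3.732 -0.842 1.782
vertex 1.672 -0.068 2.64
endloop
endfacet
facet normal 0.635 -0.529 -0.563
outer loop
vertex 3.732 -0.842 1.782
vertex 3.068 -1.232 1.4
vertex 3.385 -0.503 1.072
endloop
endfacet
facet normal 0.421 0.881 0.215
outer loop
vertex 3.732 -0.842 1.782
vertex 3.385 -0.503 1.072
vertex 1.672 -0.068 2.64
endloop
endfacet
facet normal 0.634 -0.529 -0.564
outer loop
vertex 3.385 -0.503 1.072
vertex 3.068 -1.232 1.4
vertex 2.72 -0.893 0.69
endloop
endfacet
facet normal -0.223 0.849 -0.479
outer loop
vertex 3.385 -0.503 1.072
vertex 2.72 -0.893 0.69
vertex 1.672 -0.068 2.64
endloop
endfacet
facet normal 0.634 -0.530 -0.564
outer loop
vertex 2.72 -0.893 0.69
vertex 3.068 -1.232 1.4
vertex 2.403 -1.622 1.019
endloop
endfacet
facet normal -0.847 0.137 -0.513
outer loop
vertex 2.72 -0.893 0.69
vertex 2.403 -1.622 1.019
vertex 1.672 -0.068 2.64
endloop
endfacet
facet normal 0.634 -0.529 -0.564
outer loop
vertex 2.403 -1.622 1.019
vertex 3.068 -1.232 1.4
vertex 2.751 -1.961 1.728
endloop
endfacet
facet normal -0.827 -0.542 0.147
outer loop
vertex 2.403 -1.622 1.019
vertex 2.751 -1.961 1.728
vertex 1.672 -0.068 2.64
endloop
endfacet
facet normal 0.635 -0.529 -0.563
outer loop
vertex 2.751 -1.961 1.728
vertex 3.068 -1.232 1.4
vertex 3.415 -1.571 2.11
endloop
endfacet
facet normal -0.184 -0.510 0.840
outer loop
vertex 2.751 -1.961 1.728
vertex 3.415 -1.571 2.11
vertex 1.672 -0.068 2.64
endloop
endfacet

endsolid


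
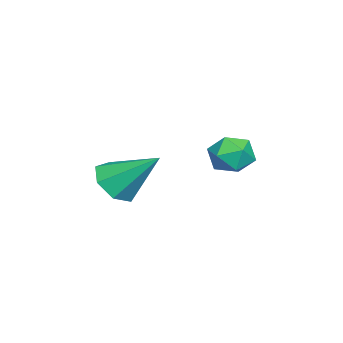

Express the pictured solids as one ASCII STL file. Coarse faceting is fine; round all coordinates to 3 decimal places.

solid 
facet normal -0.094 -0.747 -0.658
outer loop
vertex -2.053 -3.207 -2.695
vertex -2.904 -3.388 -2.367
vertex -2.658 -2.813 -3.056
endloop
endfacet
facet normal 0.641 0.704 -0.305
outer loop
vertex -2.053 -3.207 -2.695
vertex -2.658 -2.813 -3.056
vertex -2.716 -1.892 -1.053
endloop
endfacet
facet normal -0.095 -0.747 -0.658
outer loop
vertex -2.658 -2.813 -3.056
vertex -2.904 -3.388 -2.367
vertex -3.448 -2.852 -2.898
endloop
endfacet
facet normal -0.128 0.900 -0.417
outer loop
vertex -2.658 -2.813 -3.056
vertex -3.448 -2.852 -2.898
vertex -2.716 -1.892 -1.053
endloop
endfacet
facet normal -0.094 -0.747 -0.658
outer loop
vertex -3.448 -2.852 -2.898
vertex -2.904 -3.388 -2.367
vertex -3.829 -3.294 -2.341
endloop
endfacet
facet normal -0.772 0.635 -0.024
outer loop
vertex -3.448 -2.852 -2.898
vertex -3.829 -3.294 -2.341
vertex -2.716 -1.892 -1.053
endloop
endfacet
facet normal -0.094 -0.748 -0.657
outer loop
vertex -3.829 -3.294 -2.341
vertex -2.904 -3.388 -2.367
vertex -3.514 -3.807 -1.803
endloop
endfacet
facet normal -0.808 0.110 0.578
outer loop
vertex -3.829 -3.294 -2.341
vertex -3.514 -3.807 -1.803
vertex -2.716 -1.892 -1.053
endloop
endfacet
facet normal -0.095 -0.747 -0.658
outer loop
vertex -3.514 -3.807 -1.803
vertex -2.904 -3.388 -2.367
vertex -2.739 -4.004 -1.691
endloop
endfacet
facet normal -0.207 -0.281 0.937
outer loop
vertex -3.514 -3.807 -1.803
vertex -2.739 -4.004 -1.691
vertex -2.716 -1.892 -1.053
endloop
endfacet
facet normal -0.094 -0.747 -0.658
outer loop
vertex -2.739 -4.004 -1.691
vertex -2.904 -3.388 -2.367
vertex -2.089 -3.737 -2.087
endloop
endfacet
facet normal 0.575 -0.242 0.781
outer loop
vertex -2.739 -4.004 -1.691
vertex -2.089 -3.737 -2.087
vertex -2.716 -1.892 -1.053
endloop
endfacet
facet normal -0.094 -0.748 -0.657
outer loop
vertex -2.089 -3.737 -2.087
vertex -2.904 -3.388 -2.367
vertex -2.053 -3.207 -2.695
endloop
endfacet
facet normal 0.954 0.196 0.228
outer loop
vertex -2.089 -3.737 -2.087
vertex -2.053 -3.207 -2.695
vertex -2.716 -1.892 -1.053
endloop
endfacet
facet normal 0.111 0.391 0.914
outer loop
vertex -2.924 0.884 -0.053
vertex -2.471 0.237 0.169
vertex -2.11 0.897 -0.157
endloop
endfacet
facet normal 0.040 0.905 0.423
outer loop
vertex -2.924 0.884 -0.053
vertex -2.11 0.897 -0.157
vertex -2.604 1.192 -0.743
endloop
endfacet
facet normal -0.584 0.807 0.089
outer loop
vertex -2.924 0.884 -0.053
vertex -2.604 1.192 -0.743
vertex -3.269 0.714 -0.778
endloop
endfacet
facet normal -0.898 0.232 0.373
outer loop
vertex -2.924 0.884 -0.053
vertex -3.269 0.714 -0.778
vertex -3.187 0.124 -0.214
endloop
endfacet
facet normal -0.468 -0.025 0.883
outer loop
vertex -2.924 0.884 -0.053
vertex -3.187 0.124 -0.214
vertex -2.471 0.237 0.169
endloop
endfacet
facet normal 0.561 0.826 -0.057
outer loop
vertex -2.604 1.192 -0.743
vertex -2.11 0.897 -0.157
vertex -1.953 0.736 -0.946
endloop
endfacet
facet normal 0.676 -0.006 0.737
outer loop
vertex -2.11 0.897 -0.157
vertex -2.471 0.237 0.169
vertex -1.871 0.146 -0.382
endloop
endfacet
facet normal -0.261 -0.678 0.687
outer loop
vertex -2.471 0.237 0.169
vertex -3.187 0.124 -0.214
vertex -2.536 -0.332 -0.417
endloop
endfacet
facet normal -0.955 -0.263 -0.136
outer loop
vertex -3.187 0.124 -0.214
vertex -3.269 0.714 -0.778
vertex -3.03 -0.037 -1.003
endloop
endfacet
facet normal -0.447 0.666 -0.597
outer loop
vertex -3.269 0.714 -0.778
vertex -2.604 1.192 -0.743
vertex -2.669 0.623 -1.329
endloop
endfacet
facet normal 0.898 -0.232 -0.373
outer loop
vertex -2.216 -0.024 -1.107
vertex -1.953 0.736 -0.946
vertex -1.871 0.146 -0.382
endloop
endfacet
facet normal 0.584 -0.807 -0.089
outer loop
vertex -2.216 -0.024 -1.107
vertex -1.871 0.146 -0.382
vertex -2.536 -0.332 -0.417
endloop
endfacet
facet normal -0.040 -0.905 -0.423
outer loop
vertex -2.216 -0.024 -1.107
vertex -2.536 -0.332 -0.417
vertex -3.03 -0.037 -1.003
endloop
endfacet
facet normal -0.111 -0.391 -0.914
outer loop
vertex -2.216 -0.024 -1.107
vertex -3.03 -0.037 -1.003
vertex -2.669 0.623 -1.329
endloop
endfacet
facet normal 0.468 0.025 -0.883
outer loop
vertex -2.216 -0.024 -1.107
vertex -2.669 0.623 -1.329
vertex -1.953 0.736 -0.946
endloop
endfacet
facet normal 0.955 0.263 0.136
outer loop
vertex -1.871 0.146 -0.382
vertex -1.953 0.736 -0.946
vertex -2.11 0.897 -0.157
endloop
endfacet
facet normal 0.447 -0.666 0.597
outer loop
vertex -2.536 -0.332 -0.417
vertex -1.871 0.146 -0.382
vertex -2.471 0.237 0.169
endloop
endfacet
facet normal -0.561 -0.826 0.057
outer loop
vertex -3.03 -0.037 -1.003
vertex -2.536 -0.332 -0.417
vertex -3.187 0.124 -0.214
endloop
endfacet
facet normal -0.676 0.006 -0.737
outer loop
vertex -2.669 0.623 -1.329
vertex -3.03 -0.037 -1.003
vertex -3.269 0.714 -0.778
endloop
endfacet
facet normal 0.261 0.678 -0.687
outer loop
vertex -1.953 0.736 -0.946
vertex -2.669 0.623 -1.329
vertex -2.604 1.192 -0.743
endloop
endfacet

endsolid


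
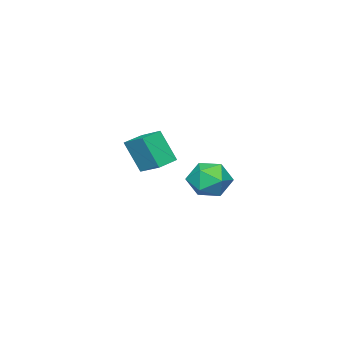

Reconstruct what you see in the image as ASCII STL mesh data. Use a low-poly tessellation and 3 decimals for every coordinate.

solid 
facet normal -0.984 0.100 0.150
outer loop
vertex -4.621 -3.115 3.879
vertex -4.398 -1.827 4.482
vertex -4.801 -2.272 2.142
endloop
endfacet
facet normal -0.155 -0.895 -0.418
outer loop
vertex -3.602 -2.393 1.958
vertex -4.621 -3.115 3.879
vertex -4.801 -2.272 2.142
endloop
endfacet
facet normal -0.984 0.099 0.151
outer loop
vertex -4.801 -2.272 2.142
vertex -4.398 -1.827 4.482
vertex -4.579 -0.983 2.744
endloop
endfacet
facet normal -0.094 0.434 -0.896
outer loop
vertex -4.579 -0.983 2.744
vertex -3.602 -2.393 1.958
vertex -4.801 -2.272 2.142
endloop
endfacet
facet normal 0.093 -0.435 0.895
outer loop
vertex -4.621 -3.115 3.879
vertex -3.199 -1.948 4.298
vertex -4.398 -1.827 4.482
endloop
endfacet
facet normal -0.155 -0.895 -0.418
outer loop
vertex -3.421 -3.237 3.696
vertex -4.621 -3.115 3.879
vertex -3.602 -2.393 1.958
endloop
endfacet
facet normal 0.092 -0.434 0.896
outer loop
vertex -3.421 -3.237 3.696
vertex -3.199 -1.948 4.298
vertex -4.621 -3.115 3.879
endloop
endfacet
facet normal 0.155 0.895 0.419
outer loop
vertex -4.398 -1.827 4.482
vertex -3.199 -1.948 4.298
vertex -4.579 -0.983 2.744
endloop
endfacet
facet normal -0.092 0.435 -0.896
outer loop
vertex -3.379 -1.105 2.561
vertex -3.602 -2.393 1.958
vertex -4.579 -0.983 2.744
endloop
endfacet
facet normal 0.155 0.895 0.418
outer loop
vertex -4.579 -0.983 2.744
vertex -3.199 -1.948 4.298
vertex -3.379 -1.105 2.561
endloop
endfacet
facet normal 0.984 -0.100 -0.151
outer loop
vertex -3.379 -1.105 2.561
vertex -3.421 -3.237 3.696
vertex -3.602 -2.393 1.958
endloop
endfacet
facet normal 0.984 -0.099 -0.150
outer loop
vertex -3.199 -1.948 4.298
vertex -3.421 -3.237 3.696
vertex -3.379 -1.105 2.561
endloop
endfacet
facet normal 0.335 0.555 0.761
outer loop
vertex -0.709 4.362 3.696
vertex -1.402 3.831 4.388
vertex -0.373 3.438 4.221
endloop
endfacet
facet normal 0.845 0.461 0.271
outer loop
vertex -0.709 4.362 3.696
vertex -0.373 3.438 4.221
vertex -0.114 3.595 3.148
endloop
endfacet
facet normal 0.603 0.717 -0.349
outer loop
vertex -0.709 4.362 3.696
vertex -0.114 3.595 3.148
vertex -0.984 4.085 2.652
endloop
endfacet
facet normal -0.057 0.969 -0.242
outer loop
vertex -0.709 4.362 3.696
vertex -0.984 4.085 2.652
vertex -1.78 4.23 3.419
endloop
endfacet
facet normal -0.222 0.868 0.444
outer loop
vertex -0.709 4.362 3.696
vertex -1.78 4.23 3.419
vertex -1.402 3.831 4.388
endloop
endfacet
facet normal 0.951 -0.240 0.194
outer loop
vertex -0.114 3.595 3.148
vertex -0.373 3.438 4.221
vertex -0.44 2.59 3.501
endloop
endfacet
facet normal 0.126 -0.089 0.988
outer loop
vertex -0.373 3.438 4.221
vertex -1.402 3.831 4.388
vertex -1.236 2.735 4.268
endloop
endfacet
facet normal -0.775 0.418 0.474
outer loop
vertex -1.402 3.831 4.388
vertex -1.78 4.23 3.419
vertex -2.106 3.225 3.772
endloop
endfacet
facet normal -0.508 0.581 -0.637
outer loop
vertex -1.78 4.23 3.419
vertex -0.984 4.085 2.652
vertex -1.847 3.382 2.699
endloop
endfacet
facet normal 0.560 0.173 -0.810
outer loop
vertex -0.984 4.085 2.652
vertex -0.114 3.595 3.148
vertex -0.818 2.989 2.532
endloop
endfacet
facet normal 0.057 -0.969 0.242
outer loop
vertex -1.511 2.458 3.224
vertex -0.44 2.59 3.501
vertex -1.236 2.735 4.268
endloop
endfacet
facet normal -0.603 -0.717 0.349
outer loop
vertex -1.511 2.458 3.224
vertex -1.236 2.735 4.268
vertex -2.106 3.225 3.772
endloop
endfacet
facet normal -0.845 -0.461 -0.271
outer loop
vertex -1.511 2.458 3.224
vertex -2.106 3.225 3.772
vertex -1.847 3.382 2.699
endloop
endfacet
facet normal -0.335 -0.555 -0.761
outer loop
vertex -1.511 2.458 3.224
vertex -1.847 3.382 2.699
vertex -0.818 2.989 2.532
endloop
endfacet
facet normal 0.222 -0.868 -0.444
outer loop
vertex -1.511 2.458 3.224
vertex -0.818 2.989 2.532
vertex -0.44 2.59 3.501
endloop
endfacet
facet normal 0.508 -0.581 0.637
outer loop
vertex -1.236 2.735 4.268
vertex -0.44 2.59 3.501
vertex -0.373 3.438 4.221
endloop
endfacet
facet normal -0.560 -0.173 0.810
outer loop
vertex -2.106 3.225 3.772
vertex -1.236 2.735 4.268
vertex -1.402 3.831 4.388
endloop
endfacet
facet normal -0.951 0.240 -0.194
outer loop
vertex -1.847 3.382 2.699
vertex -2.106 3.225 3.772
vertex -1.78 4.23 3.419
endloop
endfacet
facet normal -0.126 0.089 -0.988
outer loop
vertex -0.818 2.989 2.532
vertex -1.847 3.382 2.699
vertex -0.984 4.085 2.652
endloop
endfacet
facet normal 0.775 -0.418 -0.474
outer loop
vertex -0.44 2.59 3.501
vertex -0.818 2.989 2.532
vertex -0.114 3.595 3.148
endloop
endfacet

endsolid
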